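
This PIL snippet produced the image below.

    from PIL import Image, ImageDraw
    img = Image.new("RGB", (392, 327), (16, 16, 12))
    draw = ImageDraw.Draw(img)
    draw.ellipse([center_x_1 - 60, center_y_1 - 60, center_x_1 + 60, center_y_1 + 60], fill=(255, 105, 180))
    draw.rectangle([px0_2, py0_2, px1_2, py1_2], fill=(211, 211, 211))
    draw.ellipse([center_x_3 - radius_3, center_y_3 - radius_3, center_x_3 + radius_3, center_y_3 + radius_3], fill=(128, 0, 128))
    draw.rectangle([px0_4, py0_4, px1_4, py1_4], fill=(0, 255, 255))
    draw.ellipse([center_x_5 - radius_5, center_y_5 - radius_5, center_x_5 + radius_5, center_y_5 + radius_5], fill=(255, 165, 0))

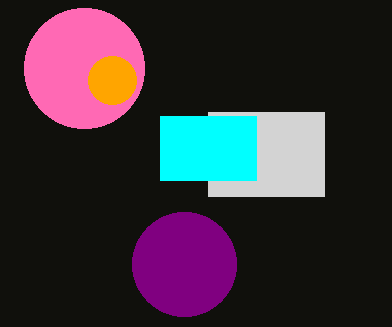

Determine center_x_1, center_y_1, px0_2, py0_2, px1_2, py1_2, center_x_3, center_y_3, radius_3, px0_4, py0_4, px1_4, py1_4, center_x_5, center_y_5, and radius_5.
center_x_1 = 84; center_y_1 = 68; px0_2 = 208; py0_2 = 112; px1_2 = 324; py1_2 = 196; center_x_3 = 184; center_y_3 = 264; radius_3 = 52; px0_4 = 160; py0_4 = 116; px1_4 = 256; py1_4 = 180; center_x_5 = 112; center_y_5 = 80; radius_5 = 24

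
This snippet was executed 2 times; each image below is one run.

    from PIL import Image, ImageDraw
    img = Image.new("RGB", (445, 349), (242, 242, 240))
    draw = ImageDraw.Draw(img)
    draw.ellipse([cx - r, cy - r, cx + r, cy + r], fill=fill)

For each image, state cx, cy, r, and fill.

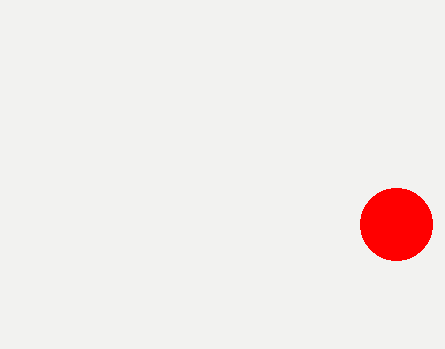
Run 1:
cx = 396
cy = 224
r = 36
fill = 'red'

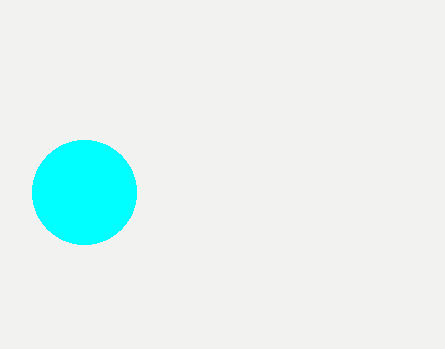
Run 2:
cx = 84, cy = 192, r = 52, fill = 'cyan'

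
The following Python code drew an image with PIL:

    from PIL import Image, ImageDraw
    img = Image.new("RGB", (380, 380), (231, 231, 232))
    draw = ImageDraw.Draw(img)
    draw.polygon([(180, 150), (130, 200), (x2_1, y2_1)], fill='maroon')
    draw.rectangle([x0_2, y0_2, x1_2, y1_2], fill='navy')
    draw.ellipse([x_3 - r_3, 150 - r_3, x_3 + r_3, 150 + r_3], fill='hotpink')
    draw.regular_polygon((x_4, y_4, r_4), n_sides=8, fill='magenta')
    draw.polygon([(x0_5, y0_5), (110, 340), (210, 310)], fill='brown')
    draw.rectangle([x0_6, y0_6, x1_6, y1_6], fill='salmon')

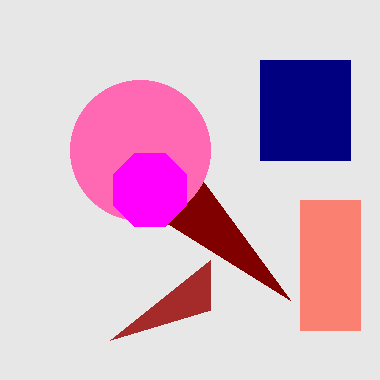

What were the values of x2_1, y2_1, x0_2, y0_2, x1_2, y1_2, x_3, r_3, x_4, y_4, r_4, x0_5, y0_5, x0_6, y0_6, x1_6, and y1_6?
x2_1 = 290, y2_1 = 300, x0_2 = 260, y0_2 = 60, x1_2 = 350, y1_2 = 160, x_3 = 140, r_3 = 70, x_4 = 150, y_4 = 190, r_4 = 40, x0_5 = 210, y0_5 = 260, x0_6 = 300, y0_6 = 200, x1_6 = 360, y1_6 = 330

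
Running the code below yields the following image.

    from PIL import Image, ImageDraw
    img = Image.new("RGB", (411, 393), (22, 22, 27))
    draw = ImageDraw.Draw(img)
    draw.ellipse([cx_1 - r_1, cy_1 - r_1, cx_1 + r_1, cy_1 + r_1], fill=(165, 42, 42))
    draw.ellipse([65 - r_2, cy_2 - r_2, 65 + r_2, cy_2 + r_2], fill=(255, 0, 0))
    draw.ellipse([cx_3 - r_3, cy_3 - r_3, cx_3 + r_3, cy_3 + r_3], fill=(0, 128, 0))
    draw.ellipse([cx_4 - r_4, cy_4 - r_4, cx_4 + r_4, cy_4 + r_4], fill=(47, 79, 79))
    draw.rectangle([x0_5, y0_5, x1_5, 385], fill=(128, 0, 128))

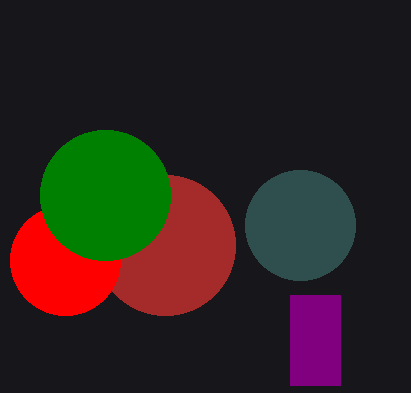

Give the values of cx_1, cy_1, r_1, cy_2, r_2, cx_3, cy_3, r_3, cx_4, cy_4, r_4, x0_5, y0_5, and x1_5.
cx_1 = 165
cy_1 = 245
r_1 = 70
cy_2 = 260
r_2 = 55
cx_3 = 105
cy_3 = 195
r_3 = 65
cx_4 = 300
cy_4 = 225
r_4 = 55
x0_5 = 290
y0_5 = 295
x1_5 = 340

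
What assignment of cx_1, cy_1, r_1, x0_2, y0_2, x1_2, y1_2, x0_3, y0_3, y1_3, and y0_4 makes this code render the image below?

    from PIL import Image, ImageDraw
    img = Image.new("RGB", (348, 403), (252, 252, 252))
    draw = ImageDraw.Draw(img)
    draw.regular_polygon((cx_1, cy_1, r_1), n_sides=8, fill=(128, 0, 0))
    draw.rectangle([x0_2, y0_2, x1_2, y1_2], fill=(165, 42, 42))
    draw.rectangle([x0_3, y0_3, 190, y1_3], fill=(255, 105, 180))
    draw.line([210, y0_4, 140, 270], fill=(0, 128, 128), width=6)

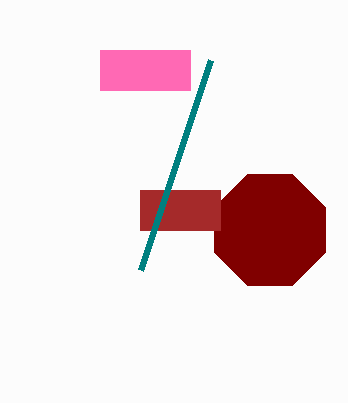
cx_1 = 270; cy_1 = 230; r_1 = 60; x0_2 = 140; y0_2 = 190; x1_2 = 220; y1_2 = 230; x0_3 = 100; y0_3 = 50; y1_3 = 90; y0_4 = 60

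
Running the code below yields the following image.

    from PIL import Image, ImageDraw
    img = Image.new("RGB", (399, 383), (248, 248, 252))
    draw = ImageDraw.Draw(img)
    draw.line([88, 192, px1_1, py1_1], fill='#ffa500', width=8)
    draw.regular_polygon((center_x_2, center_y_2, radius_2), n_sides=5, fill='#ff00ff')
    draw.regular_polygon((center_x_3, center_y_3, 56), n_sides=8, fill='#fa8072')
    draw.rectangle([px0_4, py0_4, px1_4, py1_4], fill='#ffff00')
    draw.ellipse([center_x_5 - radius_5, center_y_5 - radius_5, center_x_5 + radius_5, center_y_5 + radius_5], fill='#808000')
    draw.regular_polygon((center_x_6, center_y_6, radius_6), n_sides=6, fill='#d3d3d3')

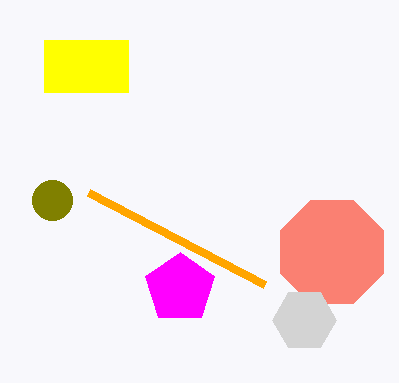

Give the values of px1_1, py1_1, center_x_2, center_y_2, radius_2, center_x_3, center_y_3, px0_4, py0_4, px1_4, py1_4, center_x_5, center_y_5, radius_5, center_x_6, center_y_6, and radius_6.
px1_1 = 264
py1_1 = 284
center_x_2 = 180
center_y_2 = 288
radius_2 = 36
center_x_3 = 332
center_y_3 = 252
px0_4 = 44
py0_4 = 40
px1_4 = 128
py1_4 = 92
center_x_5 = 52
center_y_5 = 200
radius_5 = 20
center_x_6 = 304
center_y_6 = 320
radius_6 = 32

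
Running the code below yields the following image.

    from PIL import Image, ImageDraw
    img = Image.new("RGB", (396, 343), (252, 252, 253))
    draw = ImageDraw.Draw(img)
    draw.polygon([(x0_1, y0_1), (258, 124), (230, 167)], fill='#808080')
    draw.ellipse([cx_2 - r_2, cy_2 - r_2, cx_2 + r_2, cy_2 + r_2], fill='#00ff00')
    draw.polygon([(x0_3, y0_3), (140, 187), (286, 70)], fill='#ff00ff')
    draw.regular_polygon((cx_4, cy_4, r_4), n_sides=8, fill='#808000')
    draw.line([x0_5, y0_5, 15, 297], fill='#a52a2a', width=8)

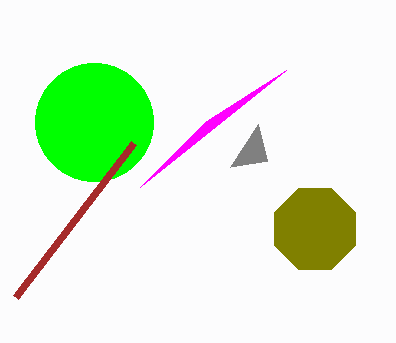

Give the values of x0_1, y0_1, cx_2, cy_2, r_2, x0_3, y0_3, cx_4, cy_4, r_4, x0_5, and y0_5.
x0_1 = 267, y0_1 = 161, cx_2 = 94, cy_2 = 122, r_2 = 59, x0_3 = 206, y0_3 = 121, cx_4 = 315, cy_4 = 229, r_4 = 44, x0_5 = 133, y0_5 = 143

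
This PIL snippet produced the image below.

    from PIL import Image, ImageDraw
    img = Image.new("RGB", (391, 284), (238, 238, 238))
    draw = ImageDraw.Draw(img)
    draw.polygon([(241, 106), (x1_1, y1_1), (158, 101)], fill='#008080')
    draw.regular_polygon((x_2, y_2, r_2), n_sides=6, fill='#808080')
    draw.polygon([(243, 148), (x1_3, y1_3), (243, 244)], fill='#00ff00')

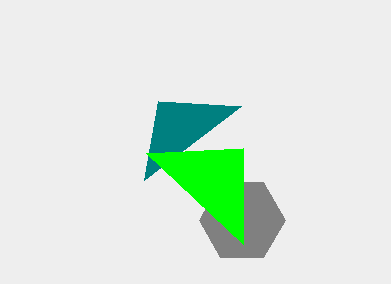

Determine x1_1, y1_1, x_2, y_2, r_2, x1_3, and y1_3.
x1_1 = 144
y1_1 = 180
x_2 = 242
y_2 = 220
r_2 = 43
x1_3 = 146
y1_3 = 153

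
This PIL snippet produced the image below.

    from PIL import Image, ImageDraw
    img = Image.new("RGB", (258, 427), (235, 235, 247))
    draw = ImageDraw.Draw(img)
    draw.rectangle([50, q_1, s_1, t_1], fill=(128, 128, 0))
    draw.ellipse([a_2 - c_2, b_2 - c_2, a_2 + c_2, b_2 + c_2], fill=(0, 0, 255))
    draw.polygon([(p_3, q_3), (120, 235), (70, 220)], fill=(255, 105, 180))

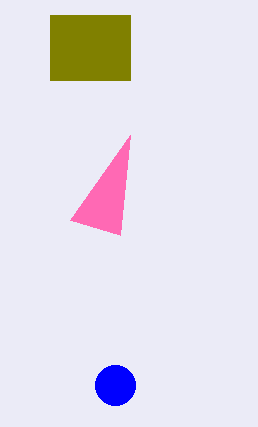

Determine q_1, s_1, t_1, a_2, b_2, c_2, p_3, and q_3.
q_1 = 15
s_1 = 130
t_1 = 80
a_2 = 115
b_2 = 385
c_2 = 20
p_3 = 130
q_3 = 135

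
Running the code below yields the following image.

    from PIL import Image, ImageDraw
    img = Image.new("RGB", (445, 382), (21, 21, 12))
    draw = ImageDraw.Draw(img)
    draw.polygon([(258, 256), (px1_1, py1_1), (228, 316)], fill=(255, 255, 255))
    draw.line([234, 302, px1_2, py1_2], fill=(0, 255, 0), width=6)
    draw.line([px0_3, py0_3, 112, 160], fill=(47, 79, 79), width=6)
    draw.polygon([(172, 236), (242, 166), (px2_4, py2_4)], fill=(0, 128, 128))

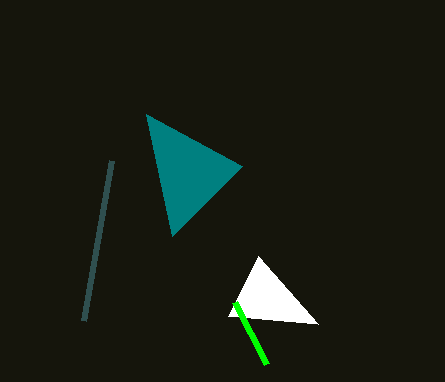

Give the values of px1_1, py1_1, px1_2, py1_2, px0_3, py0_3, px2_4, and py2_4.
px1_1 = 318
py1_1 = 324
px1_2 = 266
py1_2 = 364
px0_3 = 84
py0_3 = 320
px2_4 = 146
py2_4 = 114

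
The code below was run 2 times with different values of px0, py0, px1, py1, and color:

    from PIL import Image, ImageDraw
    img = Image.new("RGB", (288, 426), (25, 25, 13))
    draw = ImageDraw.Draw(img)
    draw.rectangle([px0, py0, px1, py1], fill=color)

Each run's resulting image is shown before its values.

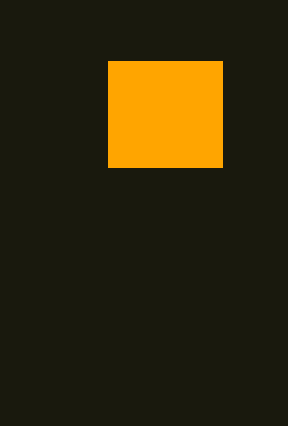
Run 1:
px0 = 108, py0 = 61, px1 = 222, py1 = 167, color = 'orange'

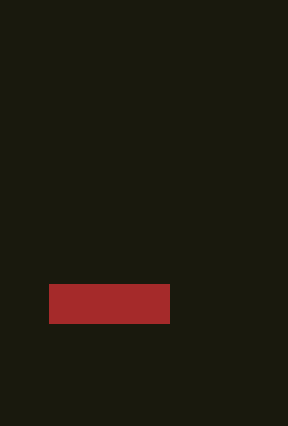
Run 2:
px0 = 49; py0 = 284; px1 = 169; py1 = 323; color = 'brown'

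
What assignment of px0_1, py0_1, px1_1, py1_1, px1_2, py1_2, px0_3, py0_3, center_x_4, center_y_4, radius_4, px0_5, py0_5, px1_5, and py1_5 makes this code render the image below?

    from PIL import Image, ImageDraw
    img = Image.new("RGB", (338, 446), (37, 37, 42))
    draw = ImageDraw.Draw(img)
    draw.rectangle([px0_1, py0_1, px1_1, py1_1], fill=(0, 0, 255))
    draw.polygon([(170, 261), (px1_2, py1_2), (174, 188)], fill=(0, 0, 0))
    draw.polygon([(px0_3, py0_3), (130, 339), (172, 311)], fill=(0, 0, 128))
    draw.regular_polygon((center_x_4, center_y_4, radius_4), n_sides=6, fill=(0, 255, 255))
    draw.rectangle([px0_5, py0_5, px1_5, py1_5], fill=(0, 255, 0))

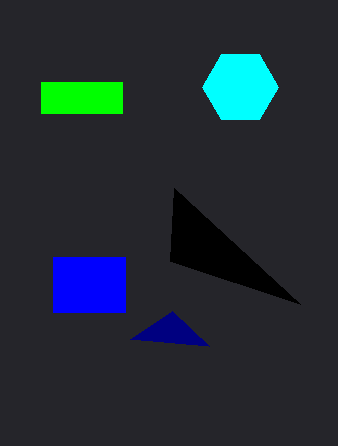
px0_1 = 53, py0_1 = 257, px1_1 = 125, py1_1 = 312, px1_2 = 300, py1_2 = 304, px0_3 = 209, py0_3 = 346, center_x_4 = 240, center_y_4 = 87, radius_4 = 38, px0_5 = 41, py0_5 = 82, px1_5 = 122, py1_5 = 113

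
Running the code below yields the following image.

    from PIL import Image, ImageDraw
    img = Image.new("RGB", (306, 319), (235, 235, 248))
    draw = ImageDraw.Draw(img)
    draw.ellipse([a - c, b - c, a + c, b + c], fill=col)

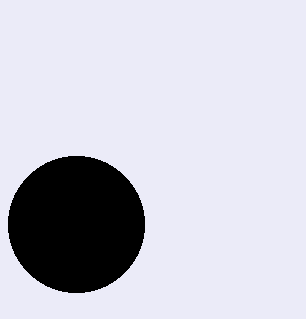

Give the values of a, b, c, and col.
a = 76
b = 224
c = 68
col = 'black'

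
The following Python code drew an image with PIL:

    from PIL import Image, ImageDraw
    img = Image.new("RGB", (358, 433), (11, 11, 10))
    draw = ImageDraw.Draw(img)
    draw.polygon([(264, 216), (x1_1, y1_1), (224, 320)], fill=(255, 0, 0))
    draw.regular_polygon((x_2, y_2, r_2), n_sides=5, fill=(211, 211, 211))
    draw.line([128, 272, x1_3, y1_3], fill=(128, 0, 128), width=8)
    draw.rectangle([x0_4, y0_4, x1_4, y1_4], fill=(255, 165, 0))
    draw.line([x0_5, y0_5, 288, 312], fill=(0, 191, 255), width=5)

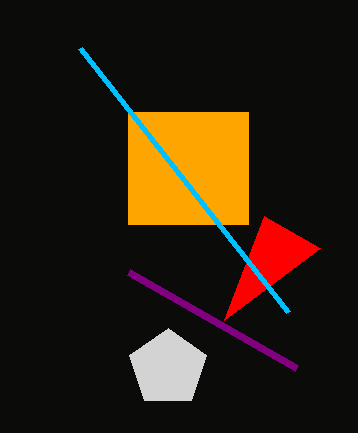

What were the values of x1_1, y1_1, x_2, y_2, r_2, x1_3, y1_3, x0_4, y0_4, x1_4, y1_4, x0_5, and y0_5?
x1_1 = 320; y1_1 = 248; x_2 = 168; y_2 = 368; r_2 = 40; x1_3 = 296; y1_3 = 368; x0_4 = 128; y0_4 = 112; x1_4 = 248; y1_4 = 224; x0_5 = 80; y0_5 = 48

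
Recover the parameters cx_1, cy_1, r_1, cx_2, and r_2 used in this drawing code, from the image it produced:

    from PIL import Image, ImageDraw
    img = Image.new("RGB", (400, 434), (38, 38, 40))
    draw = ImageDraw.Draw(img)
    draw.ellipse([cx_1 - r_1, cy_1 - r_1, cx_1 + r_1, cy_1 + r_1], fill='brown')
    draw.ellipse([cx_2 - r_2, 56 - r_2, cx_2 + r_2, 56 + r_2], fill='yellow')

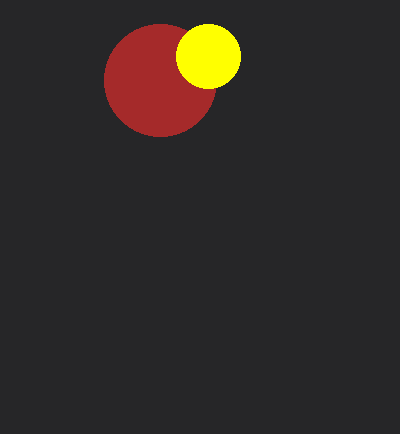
cx_1 = 160
cy_1 = 80
r_1 = 56
cx_2 = 208
r_2 = 32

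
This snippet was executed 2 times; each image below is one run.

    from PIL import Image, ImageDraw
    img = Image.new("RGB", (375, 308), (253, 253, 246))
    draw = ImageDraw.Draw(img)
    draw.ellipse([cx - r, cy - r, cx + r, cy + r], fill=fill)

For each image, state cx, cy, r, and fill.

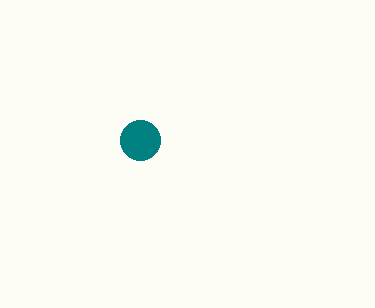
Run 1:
cx = 140; cy = 140; r = 20; fill = 'teal'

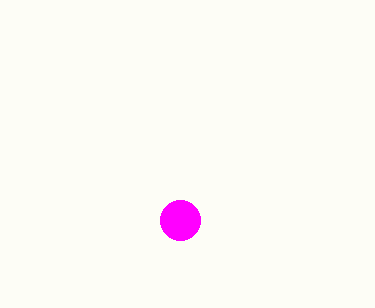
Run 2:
cx = 180
cy = 220
r = 20
fill = 'magenta'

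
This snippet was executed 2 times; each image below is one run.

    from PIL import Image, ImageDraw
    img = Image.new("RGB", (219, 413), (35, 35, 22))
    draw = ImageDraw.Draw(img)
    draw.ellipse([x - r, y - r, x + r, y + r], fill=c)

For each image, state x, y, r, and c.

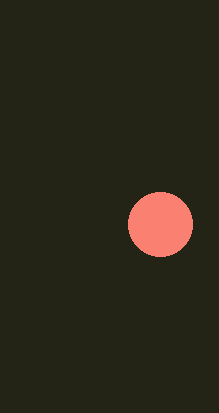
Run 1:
x = 160
y = 224
r = 32
c = 'salmon'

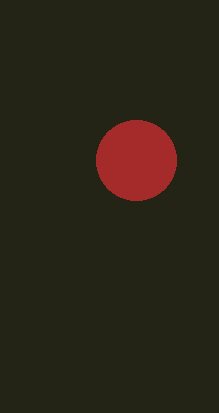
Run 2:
x = 136, y = 160, r = 40, c = 'brown'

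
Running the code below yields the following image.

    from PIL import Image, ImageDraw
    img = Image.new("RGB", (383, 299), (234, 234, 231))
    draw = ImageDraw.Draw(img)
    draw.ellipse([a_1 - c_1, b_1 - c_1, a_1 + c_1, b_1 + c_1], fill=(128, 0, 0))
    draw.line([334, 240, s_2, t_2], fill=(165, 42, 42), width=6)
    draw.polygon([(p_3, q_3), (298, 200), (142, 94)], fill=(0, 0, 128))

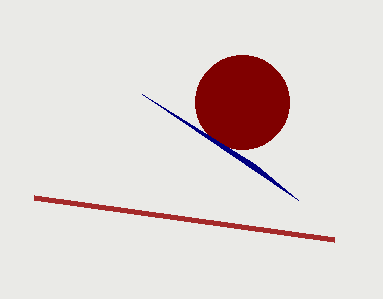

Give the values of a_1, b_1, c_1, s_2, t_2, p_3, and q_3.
a_1 = 242
b_1 = 102
c_1 = 47
s_2 = 34
t_2 = 198
p_3 = 255
q_3 = 164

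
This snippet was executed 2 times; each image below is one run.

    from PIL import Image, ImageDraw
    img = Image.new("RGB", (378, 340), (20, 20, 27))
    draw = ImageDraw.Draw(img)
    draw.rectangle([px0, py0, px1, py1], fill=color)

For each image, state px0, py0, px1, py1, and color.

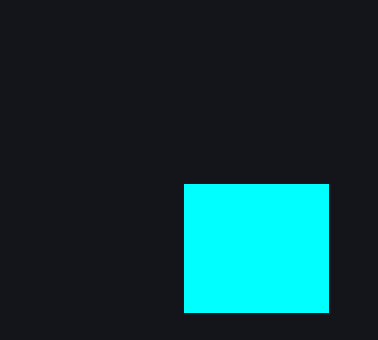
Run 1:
px0 = 184; py0 = 184; px1 = 328; py1 = 312; color = 'cyan'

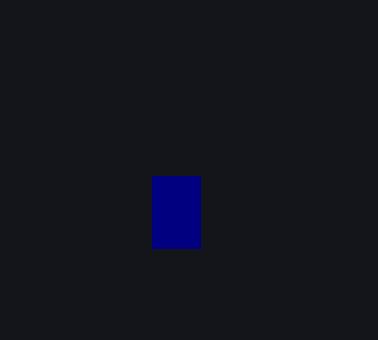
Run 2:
px0 = 152
py0 = 176
px1 = 200
py1 = 248
color = 'navy'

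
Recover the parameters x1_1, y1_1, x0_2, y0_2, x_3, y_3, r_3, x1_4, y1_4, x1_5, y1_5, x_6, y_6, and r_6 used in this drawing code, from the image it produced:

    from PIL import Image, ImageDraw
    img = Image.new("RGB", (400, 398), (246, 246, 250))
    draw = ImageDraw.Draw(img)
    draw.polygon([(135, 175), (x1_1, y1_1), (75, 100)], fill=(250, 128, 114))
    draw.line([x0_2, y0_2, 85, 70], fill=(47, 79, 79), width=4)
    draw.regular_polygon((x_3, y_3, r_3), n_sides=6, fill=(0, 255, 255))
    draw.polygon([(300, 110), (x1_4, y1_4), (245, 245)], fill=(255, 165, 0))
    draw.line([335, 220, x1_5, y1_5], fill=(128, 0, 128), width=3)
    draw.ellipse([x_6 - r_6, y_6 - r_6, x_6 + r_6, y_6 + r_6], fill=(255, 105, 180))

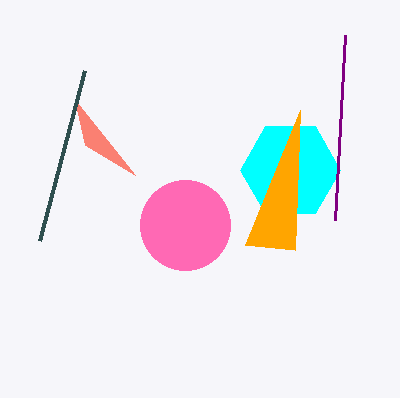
x1_1 = 85; y1_1 = 145; x0_2 = 40; y0_2 = 240; x_3 = 290; y_3 = 170; r_3 = 50; x1_4 = 295; y1_4 = 250; x1_5 = 345; y1_5 = 35; x_6 = 185; y_6 = 225; r_6 = 45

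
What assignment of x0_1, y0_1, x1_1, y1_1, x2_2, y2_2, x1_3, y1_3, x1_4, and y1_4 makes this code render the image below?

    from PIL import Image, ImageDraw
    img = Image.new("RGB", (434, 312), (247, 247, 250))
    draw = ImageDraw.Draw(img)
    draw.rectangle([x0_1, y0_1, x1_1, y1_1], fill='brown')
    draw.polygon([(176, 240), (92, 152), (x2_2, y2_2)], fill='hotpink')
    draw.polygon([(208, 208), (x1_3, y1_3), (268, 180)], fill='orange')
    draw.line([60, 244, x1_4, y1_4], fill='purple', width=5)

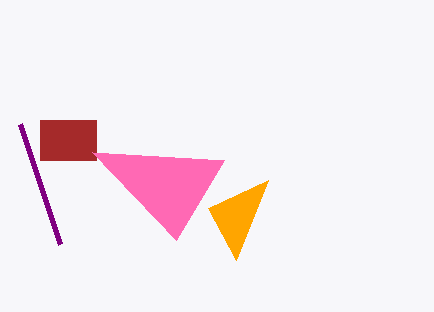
x0_1 = 40; y0_1 = 120; x1_1 = 96; y1_1 = 160; x2_2 = 224; y2_2 = 160; x1_3 = 236; y1_3 = 260; x1_4 = 20; y1_4 = 124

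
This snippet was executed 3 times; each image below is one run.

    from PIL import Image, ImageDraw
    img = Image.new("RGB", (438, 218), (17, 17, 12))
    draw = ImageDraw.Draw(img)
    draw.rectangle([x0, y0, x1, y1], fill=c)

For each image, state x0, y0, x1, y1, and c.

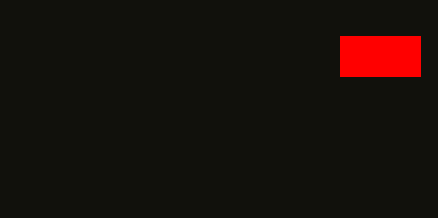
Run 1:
x0 = 340, y0 = 36, x1 = 420, y1 = 76, c = 'red'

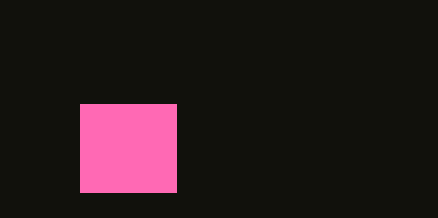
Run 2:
x0 = 80
y0 = 104
x1 = 176
y1 = 192
c = 'hotpink'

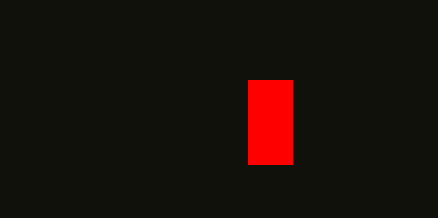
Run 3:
x0 = 248
y0 = 80
x1 = 292
y1 = 164
c = 'red'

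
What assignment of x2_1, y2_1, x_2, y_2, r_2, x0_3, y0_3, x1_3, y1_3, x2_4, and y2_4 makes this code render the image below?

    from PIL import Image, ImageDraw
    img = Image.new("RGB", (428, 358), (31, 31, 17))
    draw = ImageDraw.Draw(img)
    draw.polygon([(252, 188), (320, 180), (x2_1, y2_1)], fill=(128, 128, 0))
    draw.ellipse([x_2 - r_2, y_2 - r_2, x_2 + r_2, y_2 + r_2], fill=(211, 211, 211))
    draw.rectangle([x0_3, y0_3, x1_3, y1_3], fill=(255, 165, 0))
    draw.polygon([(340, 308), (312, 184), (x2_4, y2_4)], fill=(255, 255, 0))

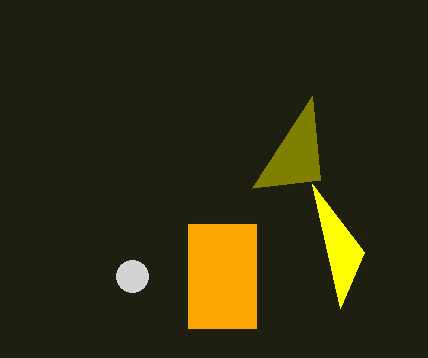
x2_1 = 312
y2_1 = 96
x_2 = 132
y_2 = 276
r_2 = 16
x0_3 = 188
y0_3 = 224
x1_3 = 256
y1_3 = 328
x2_4 = 364
y2_4 = 252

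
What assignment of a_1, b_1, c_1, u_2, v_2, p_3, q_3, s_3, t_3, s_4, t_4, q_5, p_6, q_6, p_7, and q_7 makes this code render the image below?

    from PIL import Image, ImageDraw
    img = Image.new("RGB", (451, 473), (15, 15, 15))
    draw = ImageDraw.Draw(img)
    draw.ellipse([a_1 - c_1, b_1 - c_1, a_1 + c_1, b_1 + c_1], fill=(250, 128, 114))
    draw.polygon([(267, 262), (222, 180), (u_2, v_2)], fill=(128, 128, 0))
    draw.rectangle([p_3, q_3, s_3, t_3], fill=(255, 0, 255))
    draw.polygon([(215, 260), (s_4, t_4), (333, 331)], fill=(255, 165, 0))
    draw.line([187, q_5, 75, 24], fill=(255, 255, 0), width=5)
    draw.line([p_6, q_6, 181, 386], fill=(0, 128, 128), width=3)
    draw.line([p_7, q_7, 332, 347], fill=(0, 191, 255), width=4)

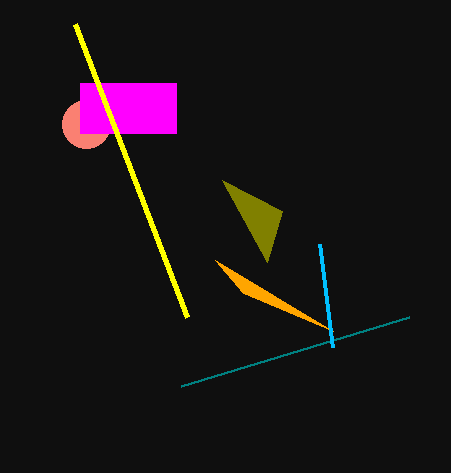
a_1 = 86; b_1 = 124; c_1 = 24; u_2 = 282; v_2 = 211; p_3 = 80; q_3 = 83; s_3 = 176; t_3 = 133; s_4 = 243; t_4 = 293; q_5 = 317; p_6 = 409; q_6 = 317; p_7 = 319; q_7 = 244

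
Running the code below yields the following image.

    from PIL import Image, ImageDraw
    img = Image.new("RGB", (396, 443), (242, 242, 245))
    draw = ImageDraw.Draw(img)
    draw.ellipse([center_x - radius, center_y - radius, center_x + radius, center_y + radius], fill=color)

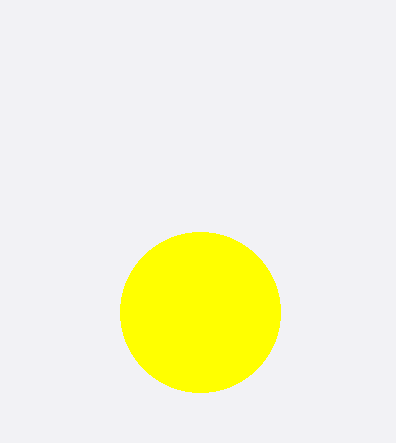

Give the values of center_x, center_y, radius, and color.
center_x = 200
center_y = 312
radius = 80
color = 'yellow'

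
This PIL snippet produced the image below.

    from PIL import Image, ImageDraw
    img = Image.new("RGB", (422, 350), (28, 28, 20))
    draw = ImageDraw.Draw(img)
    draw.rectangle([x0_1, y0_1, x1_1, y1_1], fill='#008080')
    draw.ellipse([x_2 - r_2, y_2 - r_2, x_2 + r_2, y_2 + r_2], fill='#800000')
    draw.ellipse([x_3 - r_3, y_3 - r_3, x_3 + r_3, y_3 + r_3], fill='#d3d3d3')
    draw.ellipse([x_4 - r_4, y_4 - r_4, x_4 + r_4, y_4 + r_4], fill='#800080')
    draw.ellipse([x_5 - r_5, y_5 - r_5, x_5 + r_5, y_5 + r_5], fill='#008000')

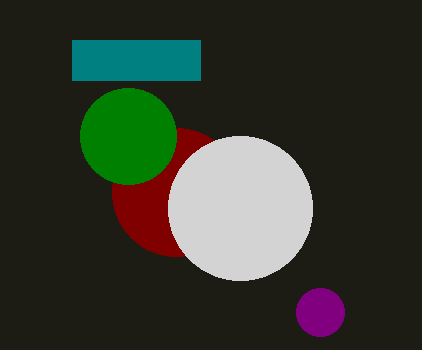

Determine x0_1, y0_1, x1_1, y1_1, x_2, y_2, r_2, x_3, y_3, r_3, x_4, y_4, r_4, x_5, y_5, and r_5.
x0_1 = 72, y0_1 = 40, x1_1 = 200, y1_1 = 80, x_2 = 176, y_2 = 192, r_2 = 64, x_3 = 240, y_3 = 208, r_3 = 72, x_4 = 320, y_4 = 312, r_4 = 24, x_5 = 128, y_5 = 136, r_5 = 48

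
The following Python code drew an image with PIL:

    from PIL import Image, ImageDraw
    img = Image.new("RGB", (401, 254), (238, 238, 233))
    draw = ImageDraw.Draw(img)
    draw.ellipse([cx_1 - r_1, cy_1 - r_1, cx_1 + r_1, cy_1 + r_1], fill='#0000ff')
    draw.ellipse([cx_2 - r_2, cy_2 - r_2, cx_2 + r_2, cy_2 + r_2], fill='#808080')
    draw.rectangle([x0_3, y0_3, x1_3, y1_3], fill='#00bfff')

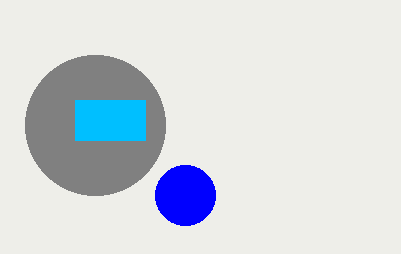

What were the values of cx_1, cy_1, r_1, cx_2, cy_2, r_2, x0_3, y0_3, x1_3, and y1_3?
cx_1 = 185
cy_1 = 195
r_1 = 30
cx_2 = 95
cy_2 = 125
r_2 = 70
x0_3 = 75
y0_3 = 100
x1_3 = 145
y1_3 = 140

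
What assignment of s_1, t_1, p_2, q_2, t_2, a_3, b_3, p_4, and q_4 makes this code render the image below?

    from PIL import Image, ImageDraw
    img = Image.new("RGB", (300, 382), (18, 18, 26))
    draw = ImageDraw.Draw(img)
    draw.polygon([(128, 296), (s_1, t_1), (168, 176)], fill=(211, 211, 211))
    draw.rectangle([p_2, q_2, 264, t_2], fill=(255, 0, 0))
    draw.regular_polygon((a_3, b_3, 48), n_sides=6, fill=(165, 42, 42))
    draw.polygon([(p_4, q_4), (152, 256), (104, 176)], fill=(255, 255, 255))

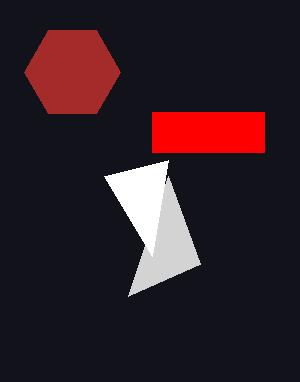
s_1 = 200, t_1 = 264, p_2 = 152, q_2 = 112, t_2 = 152, a_3 = 72, b_3 = 72, p_4 = 168, q_4 = 160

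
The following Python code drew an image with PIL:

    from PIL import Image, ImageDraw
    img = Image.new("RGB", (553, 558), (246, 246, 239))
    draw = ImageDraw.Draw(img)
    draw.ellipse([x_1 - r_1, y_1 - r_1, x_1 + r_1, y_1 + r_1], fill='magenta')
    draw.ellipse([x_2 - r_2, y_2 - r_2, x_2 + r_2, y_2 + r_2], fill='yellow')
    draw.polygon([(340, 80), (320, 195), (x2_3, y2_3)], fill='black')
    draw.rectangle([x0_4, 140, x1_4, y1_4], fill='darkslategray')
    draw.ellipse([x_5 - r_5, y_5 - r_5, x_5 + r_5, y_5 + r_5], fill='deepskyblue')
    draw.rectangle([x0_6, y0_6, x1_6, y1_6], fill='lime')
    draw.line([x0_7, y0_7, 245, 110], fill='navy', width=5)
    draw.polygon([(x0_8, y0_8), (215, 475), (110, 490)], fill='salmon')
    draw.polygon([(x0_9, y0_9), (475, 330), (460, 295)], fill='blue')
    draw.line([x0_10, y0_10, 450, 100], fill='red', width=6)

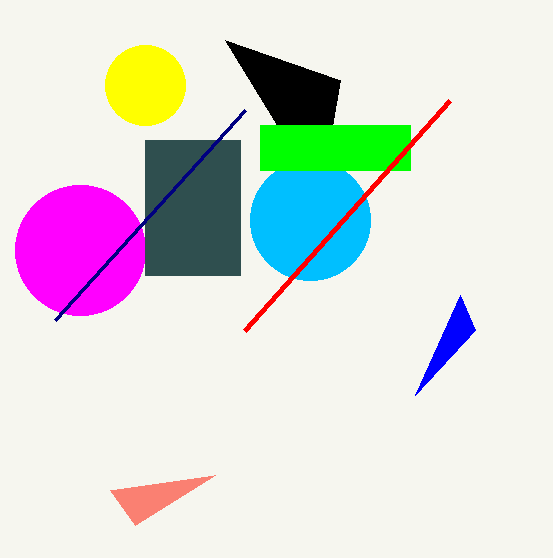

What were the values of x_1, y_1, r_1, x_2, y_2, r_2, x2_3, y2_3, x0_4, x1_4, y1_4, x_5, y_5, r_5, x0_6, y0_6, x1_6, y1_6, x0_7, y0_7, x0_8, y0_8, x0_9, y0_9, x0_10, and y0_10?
x_1 = 80; y_1 = 250; r_1 = 65; x_2 = 145; y_2 = 85; r_2 = 40; x2_3 = 225; y2_3 = 40; x0_4 = 145; x1_4 = 240; y1_4 = 275; x_5 = 310; y_5 = 220; r_5 = 60; x0_6 = 260; y0_6 = 125; x1_6 = 410; y1_6 = 170; x0_7 = 55; y0_7 = 320; x0_8 = 135; y0_8 = 525; x0_9 = 415; y0_9 = 395; x0_10 = 245; y0_10 = 330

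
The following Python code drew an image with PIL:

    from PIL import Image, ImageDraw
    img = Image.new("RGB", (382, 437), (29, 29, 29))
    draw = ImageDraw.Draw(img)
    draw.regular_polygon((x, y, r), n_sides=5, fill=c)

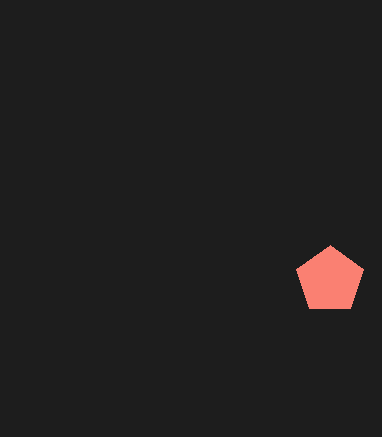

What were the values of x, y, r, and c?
x = 330, y = 280, r = 35, c = 'salmon'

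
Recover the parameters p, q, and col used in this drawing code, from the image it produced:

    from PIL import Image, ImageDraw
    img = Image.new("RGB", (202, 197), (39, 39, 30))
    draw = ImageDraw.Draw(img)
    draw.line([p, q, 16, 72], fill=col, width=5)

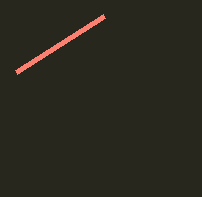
p = 104
q = 16
col = 'salmon'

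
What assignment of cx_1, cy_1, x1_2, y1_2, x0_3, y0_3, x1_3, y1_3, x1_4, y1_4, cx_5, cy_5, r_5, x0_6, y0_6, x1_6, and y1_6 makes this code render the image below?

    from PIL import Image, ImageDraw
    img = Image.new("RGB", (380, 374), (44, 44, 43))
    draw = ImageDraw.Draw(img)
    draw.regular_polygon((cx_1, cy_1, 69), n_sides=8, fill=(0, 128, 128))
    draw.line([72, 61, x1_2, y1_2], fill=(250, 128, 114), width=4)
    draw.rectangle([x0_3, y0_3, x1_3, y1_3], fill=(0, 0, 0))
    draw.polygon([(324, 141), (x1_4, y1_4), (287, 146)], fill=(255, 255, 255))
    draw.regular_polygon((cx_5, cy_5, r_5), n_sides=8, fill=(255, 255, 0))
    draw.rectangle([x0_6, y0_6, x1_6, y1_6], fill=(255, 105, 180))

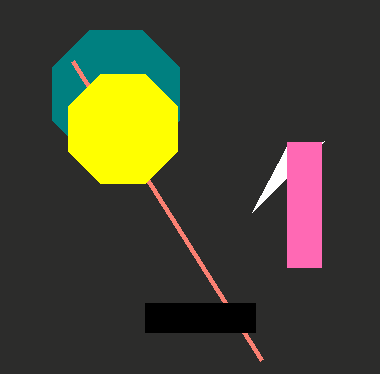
cx_1 = 116; cy_1 = 94; x1_2 = 261; y1_2 = 360; x0_3 = 145; y0_3 = 303; x1_3 = 255; y1_3 = 332; x1_4 = 252; y1_4 = 212; cx_5 = 123; cy_5 = 129; r_5 = 59; x0_6 = 287; y0_6 = 142; x1_6 = 321; y1_6 = 267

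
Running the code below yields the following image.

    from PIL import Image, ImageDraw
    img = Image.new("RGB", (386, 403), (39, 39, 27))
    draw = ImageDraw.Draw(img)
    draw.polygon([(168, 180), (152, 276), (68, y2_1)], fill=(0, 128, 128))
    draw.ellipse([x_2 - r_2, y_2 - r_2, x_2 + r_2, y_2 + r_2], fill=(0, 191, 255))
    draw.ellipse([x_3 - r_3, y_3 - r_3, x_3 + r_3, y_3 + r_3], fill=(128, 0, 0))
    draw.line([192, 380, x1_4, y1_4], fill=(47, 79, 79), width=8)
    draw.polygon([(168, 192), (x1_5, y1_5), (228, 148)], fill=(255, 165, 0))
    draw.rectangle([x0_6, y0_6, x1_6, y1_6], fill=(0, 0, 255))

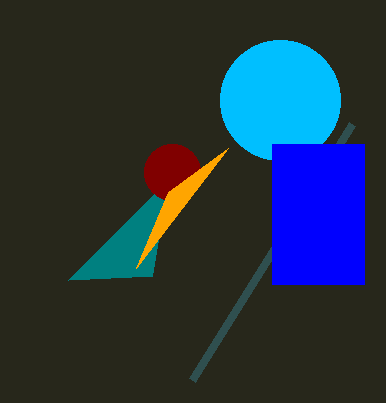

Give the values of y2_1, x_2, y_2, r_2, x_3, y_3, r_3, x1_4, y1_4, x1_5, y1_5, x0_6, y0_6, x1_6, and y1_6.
y2_1 = 280
x_2 = 280
y_2 = 100
r_2 = 60
x_3 = 172
y_3 = 172
r_3 = 28
x1_4 = 352
y1_4 = 124
x1_5 = 136
y1_5 = 268
x0_6 = 272
y0_6 = 144
x1_6 = 364
y1_6 = 284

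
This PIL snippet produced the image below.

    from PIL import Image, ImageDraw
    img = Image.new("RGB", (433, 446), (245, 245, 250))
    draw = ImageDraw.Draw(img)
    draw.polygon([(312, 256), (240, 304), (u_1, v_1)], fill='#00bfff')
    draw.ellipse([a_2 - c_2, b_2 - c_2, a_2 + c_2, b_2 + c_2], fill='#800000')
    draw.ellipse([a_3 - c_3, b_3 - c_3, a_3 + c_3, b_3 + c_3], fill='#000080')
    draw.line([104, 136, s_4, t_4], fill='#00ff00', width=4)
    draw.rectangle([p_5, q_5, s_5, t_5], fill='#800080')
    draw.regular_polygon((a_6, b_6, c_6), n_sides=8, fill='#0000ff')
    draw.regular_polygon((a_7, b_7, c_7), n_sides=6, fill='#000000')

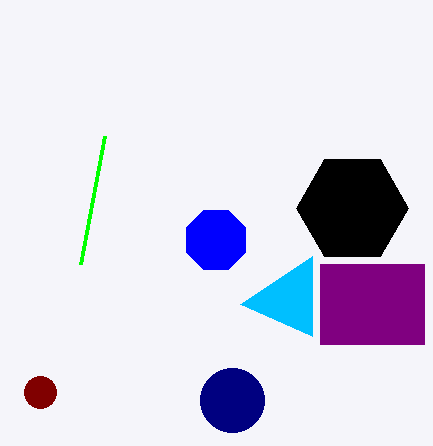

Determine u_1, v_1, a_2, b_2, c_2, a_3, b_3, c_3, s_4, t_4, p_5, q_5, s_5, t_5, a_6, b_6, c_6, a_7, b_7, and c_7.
u_1 = 312, v_1 = 336, a_2 = 40, b_2 = 392, c_2 = 16, a_3 = 232, b_3 = 400, c_3 = 32, s_4 = 80, t_4 = 264, p_5 = 320, q_5 = 264, s_5 = 424, t_5 = 344, a_6 = 216, b_6 = 240, c_6 = 32, a_7 = 352, b_7 = 208, c_7 = 56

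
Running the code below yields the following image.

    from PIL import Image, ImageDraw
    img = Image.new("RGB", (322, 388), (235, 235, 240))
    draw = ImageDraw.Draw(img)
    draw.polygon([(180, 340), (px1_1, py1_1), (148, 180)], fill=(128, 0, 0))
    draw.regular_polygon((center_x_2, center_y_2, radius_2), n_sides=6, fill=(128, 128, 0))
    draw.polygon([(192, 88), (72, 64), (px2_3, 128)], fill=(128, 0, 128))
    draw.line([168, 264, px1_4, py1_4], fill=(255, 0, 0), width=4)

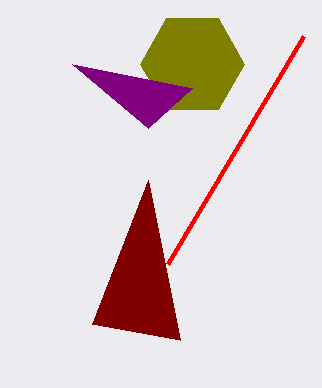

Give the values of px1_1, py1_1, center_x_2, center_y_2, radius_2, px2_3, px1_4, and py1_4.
px1_1 = 92, py1_1 = 324, center_x_2 = 192, center_y_2 = 64, radius_2 = 52, px2_3 = 148, px1_4 = 304, py1_4 = 36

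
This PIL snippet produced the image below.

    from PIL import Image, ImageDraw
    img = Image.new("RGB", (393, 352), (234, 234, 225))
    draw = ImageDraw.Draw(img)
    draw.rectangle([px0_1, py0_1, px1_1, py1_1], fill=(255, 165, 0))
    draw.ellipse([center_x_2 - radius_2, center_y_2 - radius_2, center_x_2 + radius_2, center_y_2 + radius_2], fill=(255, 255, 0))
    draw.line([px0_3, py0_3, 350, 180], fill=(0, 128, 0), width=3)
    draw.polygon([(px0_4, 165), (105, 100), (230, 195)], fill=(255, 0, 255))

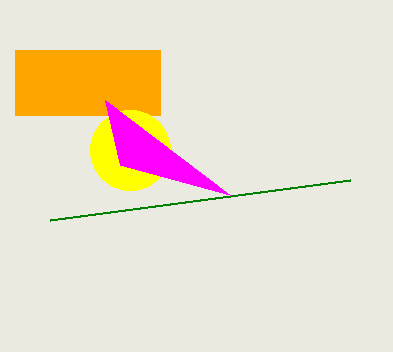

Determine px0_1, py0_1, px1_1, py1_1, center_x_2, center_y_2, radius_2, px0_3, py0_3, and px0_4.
px0_1 = 15; py0_1 = 50; px1_1 = 160; py1_1 = 115; center_x_2 = 130; center_y_2 = 150; radius_2 = 40; px0_3 = 50; py0_3 = 220; px0_4 = 120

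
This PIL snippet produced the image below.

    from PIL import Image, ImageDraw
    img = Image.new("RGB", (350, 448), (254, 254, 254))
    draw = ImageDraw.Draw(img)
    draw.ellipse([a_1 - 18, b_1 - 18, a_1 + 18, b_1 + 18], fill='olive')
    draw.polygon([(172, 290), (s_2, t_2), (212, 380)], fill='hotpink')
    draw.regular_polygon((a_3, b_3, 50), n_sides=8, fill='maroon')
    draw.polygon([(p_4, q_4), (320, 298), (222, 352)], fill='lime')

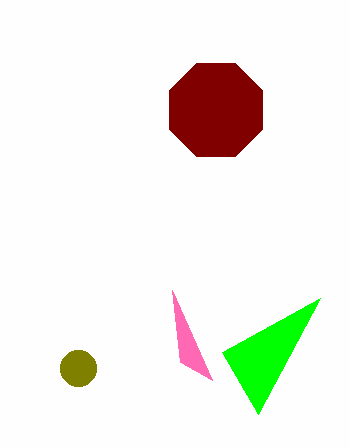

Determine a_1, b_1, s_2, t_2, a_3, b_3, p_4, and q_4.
a_1 = 78
b_1 = 368
s_2 = 180
t_2 = 362
a_3 = 216
b_3 = 110
p_4 = 258
q_4 = 414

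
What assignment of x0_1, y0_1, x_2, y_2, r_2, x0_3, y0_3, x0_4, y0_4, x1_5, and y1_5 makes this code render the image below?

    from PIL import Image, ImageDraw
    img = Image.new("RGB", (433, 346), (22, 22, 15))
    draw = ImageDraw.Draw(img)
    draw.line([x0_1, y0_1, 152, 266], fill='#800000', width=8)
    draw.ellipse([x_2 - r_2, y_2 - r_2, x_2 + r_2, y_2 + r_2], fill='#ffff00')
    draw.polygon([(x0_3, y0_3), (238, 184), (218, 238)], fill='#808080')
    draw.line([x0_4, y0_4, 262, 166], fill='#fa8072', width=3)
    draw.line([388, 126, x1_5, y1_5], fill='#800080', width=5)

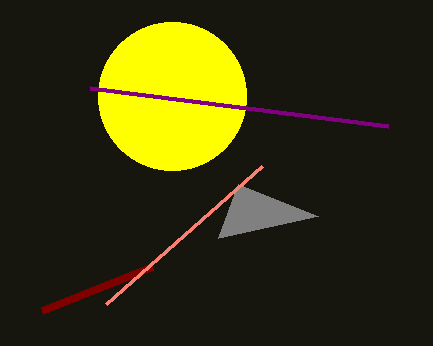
x0_1 = 42, y0_1 = 310, x_2 = 172, y_2 = 96, r_2 = 74, x0_3 = 318, y0_3 = 216, x0_4 = 106, y0_4 = 304, x1_5 = 90, y1_5 = 88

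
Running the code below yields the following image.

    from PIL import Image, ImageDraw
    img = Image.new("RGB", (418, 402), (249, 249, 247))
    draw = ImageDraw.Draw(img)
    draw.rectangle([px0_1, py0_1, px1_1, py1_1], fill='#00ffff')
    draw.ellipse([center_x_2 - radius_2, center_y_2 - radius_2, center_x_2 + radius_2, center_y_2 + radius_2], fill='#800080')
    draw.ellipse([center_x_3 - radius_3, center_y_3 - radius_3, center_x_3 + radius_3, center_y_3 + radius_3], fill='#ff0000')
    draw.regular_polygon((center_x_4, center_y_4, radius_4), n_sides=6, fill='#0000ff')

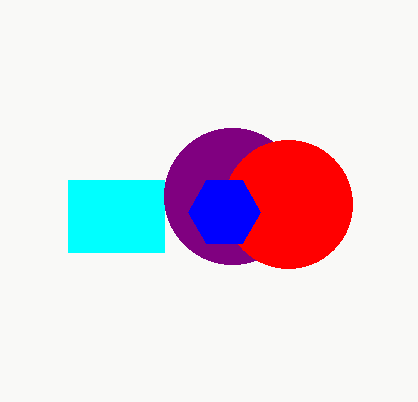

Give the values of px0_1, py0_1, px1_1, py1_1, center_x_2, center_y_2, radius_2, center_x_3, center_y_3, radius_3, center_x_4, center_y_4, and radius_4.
px0_1 = 68; py0_1 = 180; px1_1 = 164; py1_1 = 252; center_x_2 = 232; center_y_2 = 196; radius_2 = 68; center_x_3 = 288; center_y_3 = 204; radius_3 = 64; center_x_4 = 224; center_y_4 = 212; radius_4 = 36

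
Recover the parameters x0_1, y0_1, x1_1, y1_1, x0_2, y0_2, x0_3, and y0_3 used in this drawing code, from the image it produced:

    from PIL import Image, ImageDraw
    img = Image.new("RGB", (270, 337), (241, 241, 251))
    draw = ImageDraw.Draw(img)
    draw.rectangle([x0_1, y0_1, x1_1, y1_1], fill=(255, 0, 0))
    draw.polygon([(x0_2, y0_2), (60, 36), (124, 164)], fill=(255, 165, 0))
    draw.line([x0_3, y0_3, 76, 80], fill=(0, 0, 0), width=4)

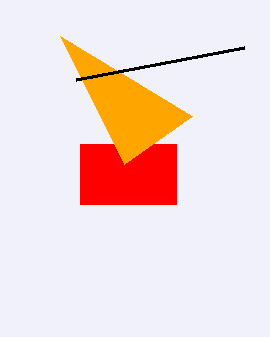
x0_1 = 80; y0_1 = 144; x1_1 = 176; y1_1 = 204; x0_2 = 192; y0_2 = 116; x0_3 = 244; y0_3 = 48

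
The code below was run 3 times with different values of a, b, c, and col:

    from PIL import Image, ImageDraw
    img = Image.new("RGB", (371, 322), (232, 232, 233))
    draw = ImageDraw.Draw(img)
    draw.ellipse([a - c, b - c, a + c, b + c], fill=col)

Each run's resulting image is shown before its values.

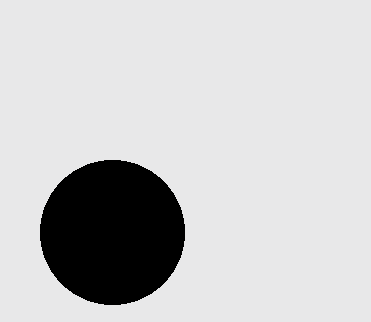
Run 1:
a = 112, b = 232, c = 72, col = 'black'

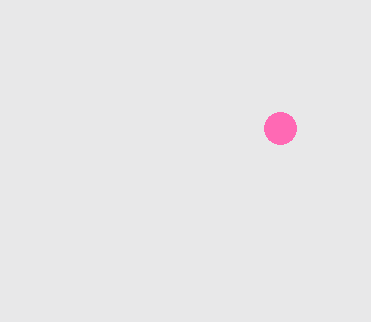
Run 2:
a = 280
b = 128
c = 16
col = 'hotpink'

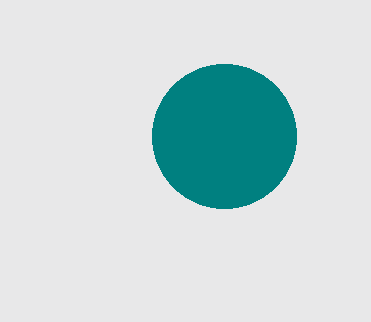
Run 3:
a = 224
b = 136
c = 72
col = 'teal'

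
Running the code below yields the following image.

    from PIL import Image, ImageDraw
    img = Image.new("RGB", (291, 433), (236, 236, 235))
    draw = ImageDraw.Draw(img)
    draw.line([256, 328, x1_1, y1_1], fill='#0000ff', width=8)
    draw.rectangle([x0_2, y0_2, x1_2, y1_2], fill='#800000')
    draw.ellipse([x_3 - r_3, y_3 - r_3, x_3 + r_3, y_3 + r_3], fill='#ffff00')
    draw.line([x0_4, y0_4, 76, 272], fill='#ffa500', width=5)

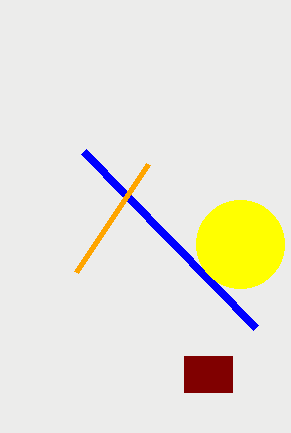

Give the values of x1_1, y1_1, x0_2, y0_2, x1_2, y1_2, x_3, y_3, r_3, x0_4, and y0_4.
x1_1 = 84; y1_1 = 152; x0_2 = 184; y0_2 = 356; x1_2 = 232; y1_2 = 392; x_3 = 240; y_3 = 244; r_3 = 44; x0_4 = 148; y0_4 = 164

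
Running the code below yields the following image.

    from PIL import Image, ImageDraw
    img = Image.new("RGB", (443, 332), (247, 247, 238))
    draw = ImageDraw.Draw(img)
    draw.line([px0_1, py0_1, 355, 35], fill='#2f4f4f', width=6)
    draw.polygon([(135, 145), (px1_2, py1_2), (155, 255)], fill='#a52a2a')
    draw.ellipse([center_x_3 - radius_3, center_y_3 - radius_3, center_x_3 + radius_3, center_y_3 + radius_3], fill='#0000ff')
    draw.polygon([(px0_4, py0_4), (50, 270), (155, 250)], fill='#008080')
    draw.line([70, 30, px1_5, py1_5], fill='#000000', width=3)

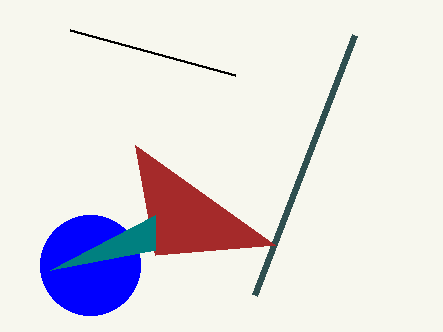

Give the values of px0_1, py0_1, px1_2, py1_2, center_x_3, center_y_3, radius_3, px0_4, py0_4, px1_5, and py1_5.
px0_1 = 255; py0_1 = 295; px1_2 = 275; py1_2 = 245; center_x_3 = 90; center_y_3 = 265; radius_3 = 50; px0_4 = 155; py0_4 = 215; px1_5 = 235; py1_5 = 75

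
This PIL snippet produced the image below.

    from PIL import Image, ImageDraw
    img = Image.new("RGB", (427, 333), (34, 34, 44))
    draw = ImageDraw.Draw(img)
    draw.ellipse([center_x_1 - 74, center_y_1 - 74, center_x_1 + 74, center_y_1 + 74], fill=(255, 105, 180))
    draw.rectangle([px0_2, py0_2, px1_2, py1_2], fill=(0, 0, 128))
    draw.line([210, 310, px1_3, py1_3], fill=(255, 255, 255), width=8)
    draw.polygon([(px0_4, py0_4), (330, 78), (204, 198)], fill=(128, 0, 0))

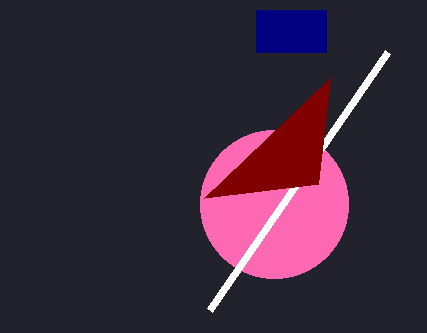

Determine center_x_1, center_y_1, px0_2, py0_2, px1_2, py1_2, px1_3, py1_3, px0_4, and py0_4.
center_x_1 = 274
center_y_1 = 204
px0_2 = 256
py0_2 = 10
px1_2 = 326
py1_2 = 52
px1_3 = 388
py1_3 = 52
px0_4 = 318
py0_4 = 184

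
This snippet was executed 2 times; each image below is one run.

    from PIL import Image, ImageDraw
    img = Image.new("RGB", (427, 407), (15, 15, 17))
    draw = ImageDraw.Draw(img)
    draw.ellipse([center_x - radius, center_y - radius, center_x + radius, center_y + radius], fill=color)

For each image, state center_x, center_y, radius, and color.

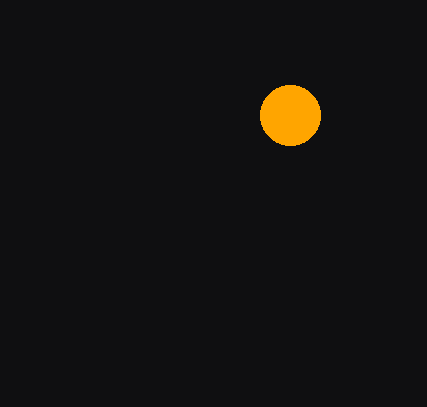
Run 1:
center_x = 290; center_y = 115; radius = 30; color = 'orange'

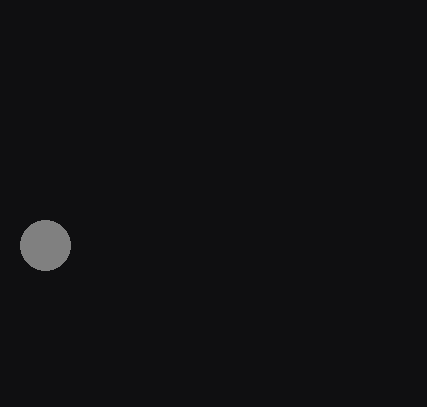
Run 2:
center_x = 45; center_y = 245; radius = 25; color = 'gray'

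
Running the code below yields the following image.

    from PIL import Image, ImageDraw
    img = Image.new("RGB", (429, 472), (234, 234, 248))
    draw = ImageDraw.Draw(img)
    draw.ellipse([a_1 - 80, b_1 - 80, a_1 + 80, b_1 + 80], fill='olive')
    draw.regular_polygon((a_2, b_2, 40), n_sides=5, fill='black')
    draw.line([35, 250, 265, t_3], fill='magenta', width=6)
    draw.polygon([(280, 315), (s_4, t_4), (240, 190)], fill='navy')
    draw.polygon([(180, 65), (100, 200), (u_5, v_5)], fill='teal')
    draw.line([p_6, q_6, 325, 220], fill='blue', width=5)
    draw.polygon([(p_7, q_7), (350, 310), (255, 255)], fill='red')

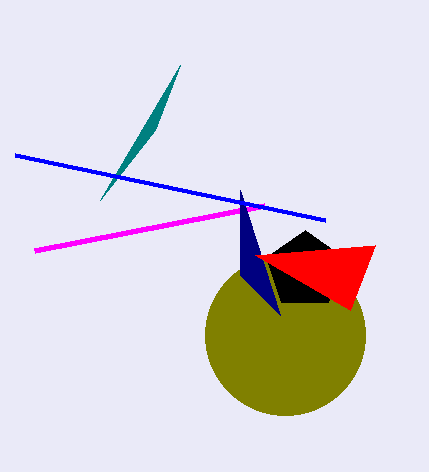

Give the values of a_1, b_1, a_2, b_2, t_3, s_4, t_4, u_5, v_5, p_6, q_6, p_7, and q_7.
a_1 = 285
b_1 = 335
a_2 = 305
b_2 = 270
t_3 = 205
s_4 = 240
t_4 = 275
u_5 = 155
v_5 = 130
p_6 = 15
q_6 = 155
p_7 = 375
q_7 = 245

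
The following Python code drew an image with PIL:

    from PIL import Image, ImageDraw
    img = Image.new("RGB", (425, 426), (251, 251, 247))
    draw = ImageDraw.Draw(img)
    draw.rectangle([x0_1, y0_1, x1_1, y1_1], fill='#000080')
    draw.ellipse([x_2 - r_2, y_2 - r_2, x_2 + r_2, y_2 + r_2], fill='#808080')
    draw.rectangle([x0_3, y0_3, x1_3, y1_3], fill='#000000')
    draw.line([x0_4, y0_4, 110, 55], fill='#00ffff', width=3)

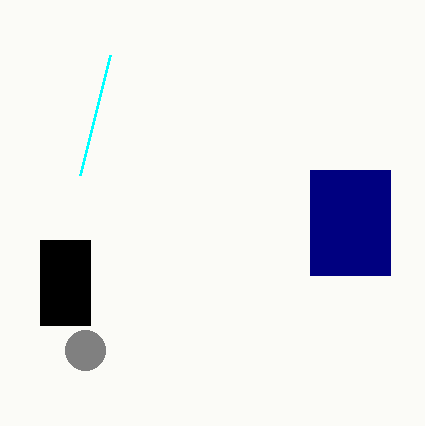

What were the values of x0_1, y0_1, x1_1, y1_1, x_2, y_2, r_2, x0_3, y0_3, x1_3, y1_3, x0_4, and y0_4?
x0_1 = 310; y0_1 = 170; x1_1 = 390; y1_1 = 275; x_2 = 85; y_2 = 350; r_2 = 20; x0_3 = 40; y0_3 = 240; x1_3 = 90; y1_3 = 325; x0_4 = 80; y0_4 = 175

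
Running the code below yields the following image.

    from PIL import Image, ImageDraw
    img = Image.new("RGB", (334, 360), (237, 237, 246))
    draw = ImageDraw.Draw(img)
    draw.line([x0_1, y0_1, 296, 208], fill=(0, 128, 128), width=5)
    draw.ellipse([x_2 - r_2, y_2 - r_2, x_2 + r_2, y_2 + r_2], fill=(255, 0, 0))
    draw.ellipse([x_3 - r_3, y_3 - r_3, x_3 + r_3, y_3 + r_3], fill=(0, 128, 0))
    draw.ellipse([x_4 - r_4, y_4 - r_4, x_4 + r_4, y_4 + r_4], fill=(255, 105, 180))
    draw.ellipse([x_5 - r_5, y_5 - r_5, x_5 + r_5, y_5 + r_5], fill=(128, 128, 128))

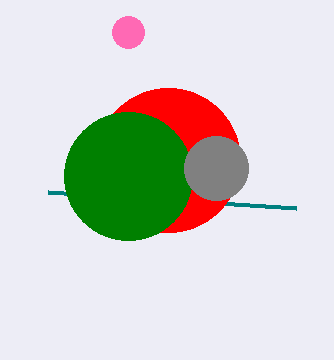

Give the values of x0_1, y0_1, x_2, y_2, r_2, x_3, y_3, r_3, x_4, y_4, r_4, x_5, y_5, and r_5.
x0_1 = 48, y0_1 = 192, x_2 = 168, y_2 = 160, r_2 = 72, x_3 = 128, y_3 = 176, r_3 = 64, x_4 = 128, y_4 = 32, r_4 = 16, x_5 = 216, y_5 = 168, r_5 = 32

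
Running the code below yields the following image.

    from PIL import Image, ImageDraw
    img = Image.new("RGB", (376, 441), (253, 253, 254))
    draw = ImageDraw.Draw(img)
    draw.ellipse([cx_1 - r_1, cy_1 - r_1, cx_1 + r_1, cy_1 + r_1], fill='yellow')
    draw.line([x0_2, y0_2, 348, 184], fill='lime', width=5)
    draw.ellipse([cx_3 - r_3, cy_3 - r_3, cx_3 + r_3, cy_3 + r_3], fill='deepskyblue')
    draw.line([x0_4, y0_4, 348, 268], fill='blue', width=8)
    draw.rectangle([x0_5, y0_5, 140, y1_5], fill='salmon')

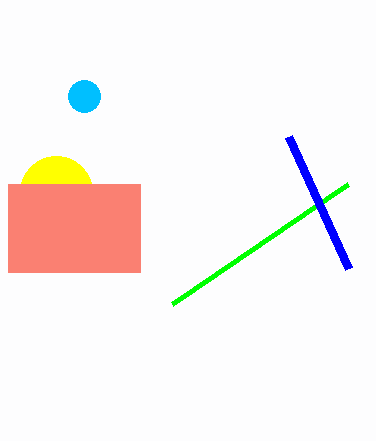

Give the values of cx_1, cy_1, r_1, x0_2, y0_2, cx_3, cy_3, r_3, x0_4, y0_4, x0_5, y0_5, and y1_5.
cx_1 = 56
cy_1 = 192
r_1 = 36
x0_2 = 172
y0_2 = 304
cx_3 = 84
cy_3 = 96
r_3 = 16
x0_4 = 288
y0_4 = 136
x0_5 = 8
y0_5 = 184
y1_5 = 272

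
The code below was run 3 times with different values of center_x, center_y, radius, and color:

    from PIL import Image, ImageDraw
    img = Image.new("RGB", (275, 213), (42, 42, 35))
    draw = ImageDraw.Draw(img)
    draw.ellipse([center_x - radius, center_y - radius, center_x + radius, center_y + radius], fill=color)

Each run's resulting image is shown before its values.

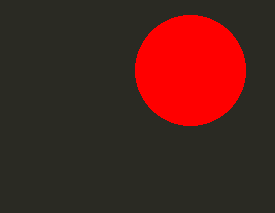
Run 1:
center_x = 190; center_y = 70; radius = 55; color = 'red'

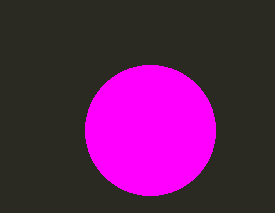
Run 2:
center_x = 150, center_y = 130, radius = 65, color = 'magenta'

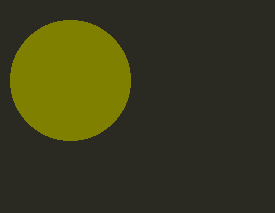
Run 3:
center_x = 70
center_y = 80
radius = 60
color = 'olive'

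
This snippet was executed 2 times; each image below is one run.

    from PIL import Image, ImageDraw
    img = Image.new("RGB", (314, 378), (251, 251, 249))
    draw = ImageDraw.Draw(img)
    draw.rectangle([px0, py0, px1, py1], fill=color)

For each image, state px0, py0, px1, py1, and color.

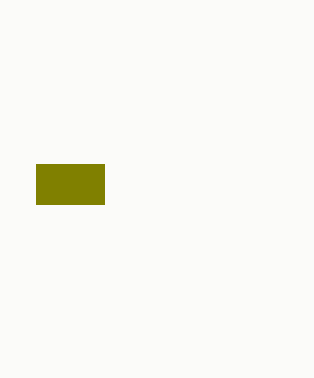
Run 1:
px0 = 36
py0 = 164
px1 = 104
py1 = 204
color = 'olive'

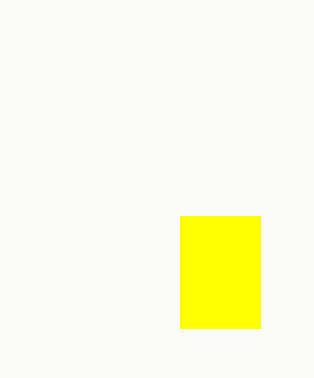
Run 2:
px0 = 180, py0 = 216, px1 = 260, py1 = 328, color = 'yellow'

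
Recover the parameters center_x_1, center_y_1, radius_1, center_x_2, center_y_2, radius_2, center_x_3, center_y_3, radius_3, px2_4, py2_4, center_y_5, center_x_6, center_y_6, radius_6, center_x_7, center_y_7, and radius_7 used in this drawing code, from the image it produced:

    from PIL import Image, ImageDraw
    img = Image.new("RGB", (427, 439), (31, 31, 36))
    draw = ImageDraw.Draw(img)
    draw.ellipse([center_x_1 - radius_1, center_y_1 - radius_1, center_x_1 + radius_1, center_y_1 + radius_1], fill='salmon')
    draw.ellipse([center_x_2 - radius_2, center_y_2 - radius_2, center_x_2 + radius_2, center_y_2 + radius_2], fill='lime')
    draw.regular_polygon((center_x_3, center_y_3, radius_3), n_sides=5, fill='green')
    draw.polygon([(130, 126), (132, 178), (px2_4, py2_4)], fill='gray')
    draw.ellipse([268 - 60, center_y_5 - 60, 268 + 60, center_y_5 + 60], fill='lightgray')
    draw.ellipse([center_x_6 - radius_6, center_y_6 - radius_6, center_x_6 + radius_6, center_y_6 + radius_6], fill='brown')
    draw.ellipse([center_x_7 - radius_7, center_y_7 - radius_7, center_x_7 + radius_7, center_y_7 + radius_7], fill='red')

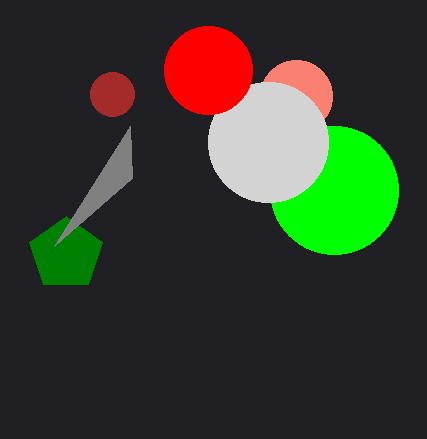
center_x_1 = 296; center_y_1 = 96; radius_1 = 36; center_x_2 = 334; center_y_2 = 190; radius_2 = 64; center_x_3 = 66; center_y_3 = 254; radius_3 = 38; px2_4 = 54; py2_4 = 246; center_y_5 = 142; center_x_6 = 112; center_y_6 = 94; radius_6 = 22; center_x_7 = 208; center_y_7 = 70; radius_7 = 44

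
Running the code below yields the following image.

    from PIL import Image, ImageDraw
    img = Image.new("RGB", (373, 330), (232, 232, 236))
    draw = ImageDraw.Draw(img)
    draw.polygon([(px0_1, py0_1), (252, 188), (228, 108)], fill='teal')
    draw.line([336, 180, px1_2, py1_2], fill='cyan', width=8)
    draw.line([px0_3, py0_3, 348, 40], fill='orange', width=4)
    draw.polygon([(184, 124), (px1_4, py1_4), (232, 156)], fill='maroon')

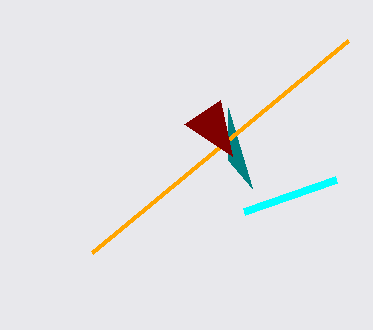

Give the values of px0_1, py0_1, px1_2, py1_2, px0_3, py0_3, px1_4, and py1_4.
px0_1 = 228
py0_1 = 160
px1_2 = 244
py1_2 = 212
px0_3 = 92
py0_3 = 252
px1_4 = 220
py1_4 = 100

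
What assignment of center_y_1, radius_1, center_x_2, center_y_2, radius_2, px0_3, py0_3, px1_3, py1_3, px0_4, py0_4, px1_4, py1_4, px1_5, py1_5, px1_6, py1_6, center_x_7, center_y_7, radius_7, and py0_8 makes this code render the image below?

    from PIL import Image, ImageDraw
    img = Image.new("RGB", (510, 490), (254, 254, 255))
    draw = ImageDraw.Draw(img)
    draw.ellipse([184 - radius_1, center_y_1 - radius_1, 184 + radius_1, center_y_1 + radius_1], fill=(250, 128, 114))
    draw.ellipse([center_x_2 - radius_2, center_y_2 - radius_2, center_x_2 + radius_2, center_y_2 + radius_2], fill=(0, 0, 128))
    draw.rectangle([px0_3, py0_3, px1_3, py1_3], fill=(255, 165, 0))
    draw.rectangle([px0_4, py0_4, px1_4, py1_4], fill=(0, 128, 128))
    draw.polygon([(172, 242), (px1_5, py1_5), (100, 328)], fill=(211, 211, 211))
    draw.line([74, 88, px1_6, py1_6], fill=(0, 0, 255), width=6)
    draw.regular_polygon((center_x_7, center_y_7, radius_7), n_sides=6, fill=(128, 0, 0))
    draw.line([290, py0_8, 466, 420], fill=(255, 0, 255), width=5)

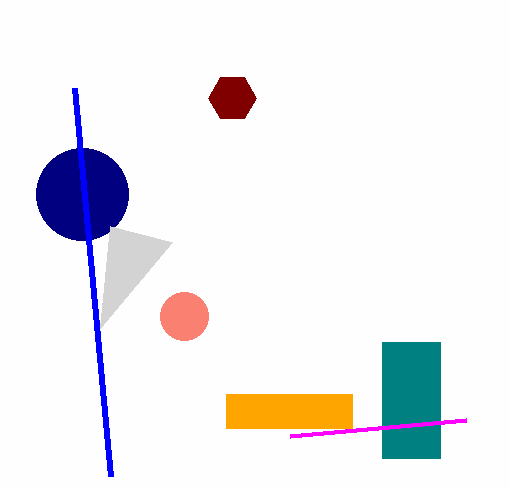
center_y_1 = 316
radius_1 = 24
center_x_2 = 82
center_y_2 = 194
radius_2 = 46
px0_3 = 226
py0_3 = 394
px1_3 = 352
py1_3 = 428
px0_4 = 382
py0_4 = 342
px1_4 = 440
py1_4 = 458
px1_5 = 110
py1_5 = 226
px1_6 = 110
py1_6 = 476
center_x_7 = 232
center_y_7 = 98
radius_7 = 24
py0_8 = 436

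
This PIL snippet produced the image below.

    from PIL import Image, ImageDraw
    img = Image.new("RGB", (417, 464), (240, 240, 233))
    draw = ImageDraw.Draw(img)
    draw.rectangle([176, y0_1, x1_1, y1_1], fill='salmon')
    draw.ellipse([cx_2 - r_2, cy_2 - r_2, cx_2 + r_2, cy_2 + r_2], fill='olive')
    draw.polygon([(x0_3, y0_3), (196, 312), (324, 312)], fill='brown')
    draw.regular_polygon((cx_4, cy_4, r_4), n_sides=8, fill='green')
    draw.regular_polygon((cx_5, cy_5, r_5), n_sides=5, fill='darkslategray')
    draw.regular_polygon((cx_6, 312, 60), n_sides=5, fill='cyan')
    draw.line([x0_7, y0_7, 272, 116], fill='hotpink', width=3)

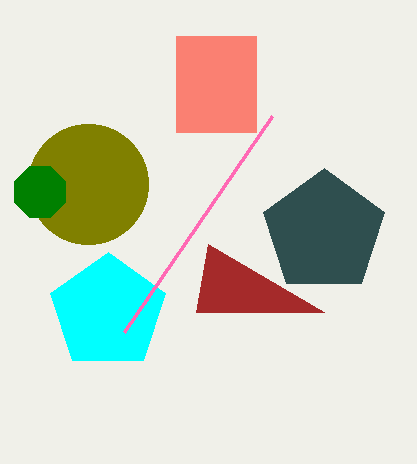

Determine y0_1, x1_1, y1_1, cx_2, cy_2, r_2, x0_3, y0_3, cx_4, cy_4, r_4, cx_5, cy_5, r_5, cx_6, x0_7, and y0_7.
y0_1 = 36
x1_1 = 256
y1_1 = 132
cx_2 = 88
cy_2 = 184
r_2 = 60
x0_3 = 208
y0_3 = 244
cx_4 = 40
cy_4 = 192
r_4 = 28
cx_5 = 324
cy_5 = 232
r_5 = 64
cx_6 = 108
x0_7 = 124
y0_7 = 332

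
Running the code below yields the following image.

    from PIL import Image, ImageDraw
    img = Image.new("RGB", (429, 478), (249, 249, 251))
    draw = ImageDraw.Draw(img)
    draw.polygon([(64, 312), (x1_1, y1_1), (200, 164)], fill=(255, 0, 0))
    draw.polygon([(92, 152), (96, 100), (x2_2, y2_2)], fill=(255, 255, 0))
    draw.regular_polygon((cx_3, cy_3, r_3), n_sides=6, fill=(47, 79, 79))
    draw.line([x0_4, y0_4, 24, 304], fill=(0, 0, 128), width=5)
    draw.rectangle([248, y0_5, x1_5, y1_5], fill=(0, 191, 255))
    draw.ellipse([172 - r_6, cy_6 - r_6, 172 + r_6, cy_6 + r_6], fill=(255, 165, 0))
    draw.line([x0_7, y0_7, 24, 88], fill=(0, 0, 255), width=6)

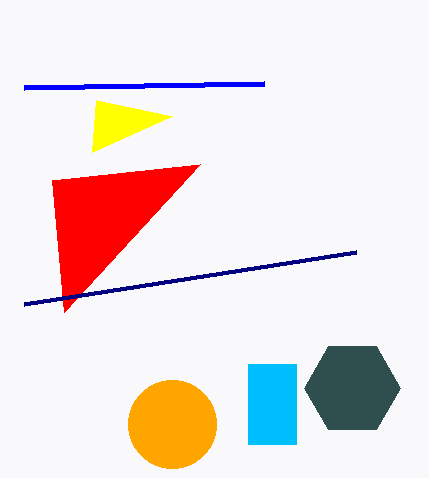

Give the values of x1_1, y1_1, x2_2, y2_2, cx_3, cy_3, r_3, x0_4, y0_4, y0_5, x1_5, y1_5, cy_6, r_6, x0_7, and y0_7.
x1_1 = 52, y1_1 = 180, x2_2 = 172, y2_2 = 116, cx_3 = 352, cy_3 = 388, r_3 = 48, x0_4 = 356, y0_4 = 252, y0_5 = 364, x1_5 = 296, y1_5 = 444, cy_6 = 424, r_6 = 44, x0_7 = 264, y0_7 = 84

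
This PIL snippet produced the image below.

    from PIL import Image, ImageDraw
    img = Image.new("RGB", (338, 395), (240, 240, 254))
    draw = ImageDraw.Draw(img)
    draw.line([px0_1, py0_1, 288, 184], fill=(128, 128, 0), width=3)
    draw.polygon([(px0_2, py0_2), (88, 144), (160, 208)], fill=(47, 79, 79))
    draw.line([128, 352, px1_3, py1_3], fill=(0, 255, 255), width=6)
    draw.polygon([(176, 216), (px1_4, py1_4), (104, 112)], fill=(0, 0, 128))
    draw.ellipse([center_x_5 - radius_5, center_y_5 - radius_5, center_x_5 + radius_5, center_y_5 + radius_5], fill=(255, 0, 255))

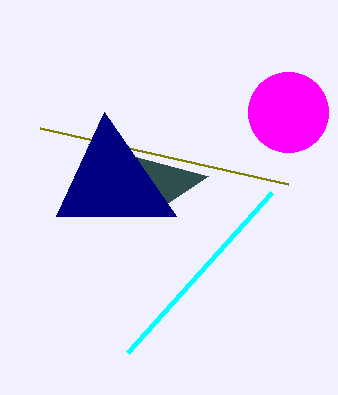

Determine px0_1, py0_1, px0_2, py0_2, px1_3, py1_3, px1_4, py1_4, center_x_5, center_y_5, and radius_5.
px0_1 = 40
py0_1 = 128
px0_2 = 208
py0_2 = 176
px1_3 = 272
py1_3 = 192
px1_4 = 56
py1_4 = 216
center_x_5 = 288
center_y_5 = 112
radius_5 = 40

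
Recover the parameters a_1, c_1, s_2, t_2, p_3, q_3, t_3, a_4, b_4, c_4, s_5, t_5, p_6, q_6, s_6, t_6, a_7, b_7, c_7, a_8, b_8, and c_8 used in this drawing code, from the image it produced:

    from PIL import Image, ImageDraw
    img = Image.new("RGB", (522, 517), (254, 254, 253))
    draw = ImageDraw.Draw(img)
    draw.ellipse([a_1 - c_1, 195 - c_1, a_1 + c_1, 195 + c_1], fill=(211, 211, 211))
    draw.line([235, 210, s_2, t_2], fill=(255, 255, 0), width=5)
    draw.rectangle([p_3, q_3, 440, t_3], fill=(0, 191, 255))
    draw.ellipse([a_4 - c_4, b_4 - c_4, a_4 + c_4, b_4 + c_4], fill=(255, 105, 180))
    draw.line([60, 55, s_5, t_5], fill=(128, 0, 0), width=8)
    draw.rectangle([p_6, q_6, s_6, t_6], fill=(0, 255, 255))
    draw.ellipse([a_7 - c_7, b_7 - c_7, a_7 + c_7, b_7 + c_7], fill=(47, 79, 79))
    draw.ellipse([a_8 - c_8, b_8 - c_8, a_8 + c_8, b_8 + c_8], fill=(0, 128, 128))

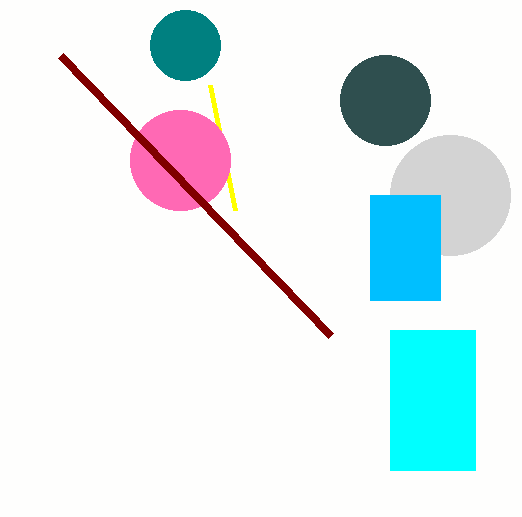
a_1 = 450; c_1 = 60; s_2 = 210; t_2 = 85; p_3 = 370; q_3 = 195; t_3 = 300; a_4 = 180; b_4 = 160; c_4 = 50; s_5 = 330; t_5 = 335; p_6 = 390; q_6 = 330; s_6 = 475; t_6 = 470; a_7 = 385; b_7 = 100; c_7 = 45; a_8 = 185; b_8 = 45; c_8 = 35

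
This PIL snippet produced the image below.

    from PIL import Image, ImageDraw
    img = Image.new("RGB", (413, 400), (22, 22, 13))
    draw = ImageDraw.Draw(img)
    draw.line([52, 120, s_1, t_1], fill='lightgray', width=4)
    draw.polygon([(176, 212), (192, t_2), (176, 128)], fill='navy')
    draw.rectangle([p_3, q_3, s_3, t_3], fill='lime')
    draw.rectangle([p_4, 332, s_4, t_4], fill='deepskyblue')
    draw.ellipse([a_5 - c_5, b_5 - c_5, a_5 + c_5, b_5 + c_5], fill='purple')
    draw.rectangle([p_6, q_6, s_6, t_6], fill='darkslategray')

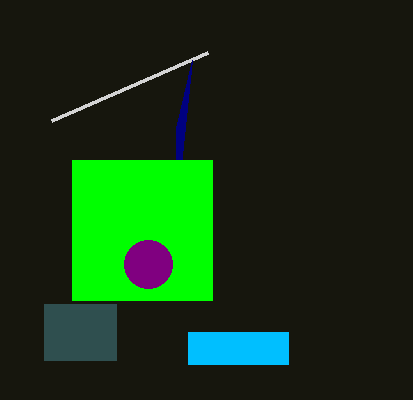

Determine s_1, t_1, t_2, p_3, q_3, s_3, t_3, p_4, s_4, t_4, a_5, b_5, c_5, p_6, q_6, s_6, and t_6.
s_1 = 208; t_1 = 52; t_2 = 60; p_3 = 72; q_3 = 160; s_3 = 212; t_3 = 300; p_4 = 188; s_4 = 288; t_4 = 364; a_5 = 148; b_5 = 264; c_5 = 24; p_6 = 44; q_6 = 304; s_6 = 116; t_6 = 360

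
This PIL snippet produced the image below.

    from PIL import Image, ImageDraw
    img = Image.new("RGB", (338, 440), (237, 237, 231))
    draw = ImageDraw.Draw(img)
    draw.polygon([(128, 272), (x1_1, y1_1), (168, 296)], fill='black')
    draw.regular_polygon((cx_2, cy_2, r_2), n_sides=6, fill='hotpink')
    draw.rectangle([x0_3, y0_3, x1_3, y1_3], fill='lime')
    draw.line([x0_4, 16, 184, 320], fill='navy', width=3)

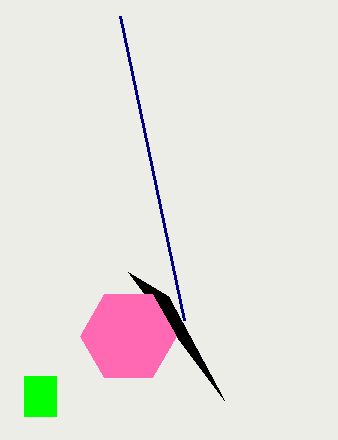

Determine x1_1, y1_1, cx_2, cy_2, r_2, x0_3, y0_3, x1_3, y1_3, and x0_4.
x1_1 = 224
y1_1 = 400
cx_2 = 128
cy_2 = 336
r_2 = 48
x0_3 = 24
y0_3 = 376
x1_3 = 56
y1_3 = 416
x0_4 = 120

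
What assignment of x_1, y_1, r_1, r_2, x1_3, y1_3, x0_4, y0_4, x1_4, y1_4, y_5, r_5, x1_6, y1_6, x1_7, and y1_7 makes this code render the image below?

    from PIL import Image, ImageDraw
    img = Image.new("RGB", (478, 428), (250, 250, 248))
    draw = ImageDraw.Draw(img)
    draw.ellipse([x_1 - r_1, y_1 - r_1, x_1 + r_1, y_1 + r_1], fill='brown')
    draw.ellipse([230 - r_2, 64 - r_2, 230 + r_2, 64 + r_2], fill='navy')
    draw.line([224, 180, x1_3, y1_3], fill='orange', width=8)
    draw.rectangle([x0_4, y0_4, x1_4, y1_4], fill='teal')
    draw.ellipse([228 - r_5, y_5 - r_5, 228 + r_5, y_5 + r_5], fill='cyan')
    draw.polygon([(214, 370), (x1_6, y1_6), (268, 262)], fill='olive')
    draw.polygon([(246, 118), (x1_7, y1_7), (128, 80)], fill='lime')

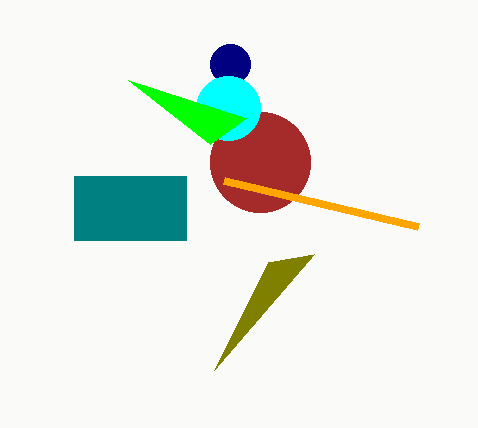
x_1 = 260
y_1 = 162
r_1 = 50
r_2 = 20
x1_3 = 418
y1_3 = 226
x0_4 = 74
y0_4 = 176
x1_4 = 186
y1_4 = 240
y_5 = 108
r_5 = 32
x1_6 = 314
y1_6 = 254
x1_7 = 210
y1_7 = 144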